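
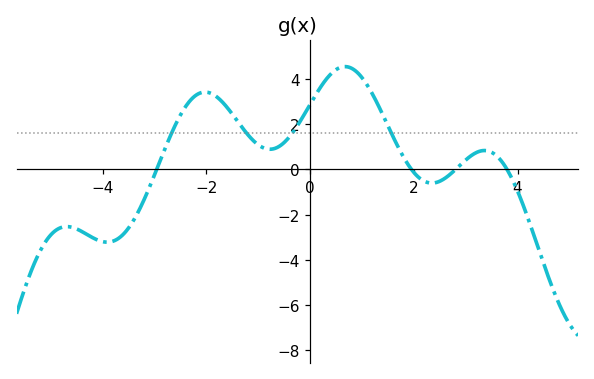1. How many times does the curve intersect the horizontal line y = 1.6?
4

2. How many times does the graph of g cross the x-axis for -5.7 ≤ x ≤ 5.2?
4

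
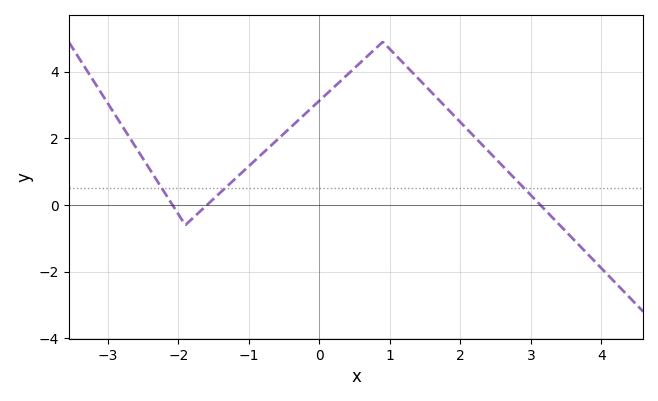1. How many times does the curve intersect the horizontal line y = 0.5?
3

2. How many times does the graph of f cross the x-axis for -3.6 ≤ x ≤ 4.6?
3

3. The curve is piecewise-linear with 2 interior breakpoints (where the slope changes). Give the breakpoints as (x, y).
(-1.9, -0.6); (0.9, 4.9)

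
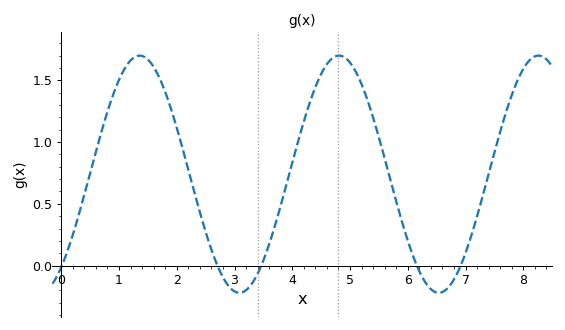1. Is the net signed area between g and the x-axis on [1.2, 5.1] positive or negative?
positive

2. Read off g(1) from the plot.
1.5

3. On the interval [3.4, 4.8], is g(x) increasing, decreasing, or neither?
increasing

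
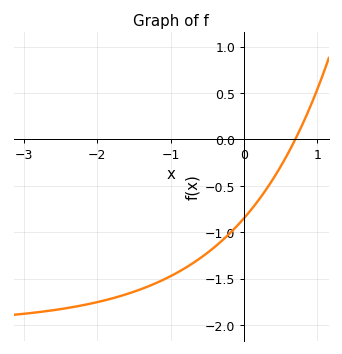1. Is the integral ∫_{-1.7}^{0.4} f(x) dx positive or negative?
negative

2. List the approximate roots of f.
0.7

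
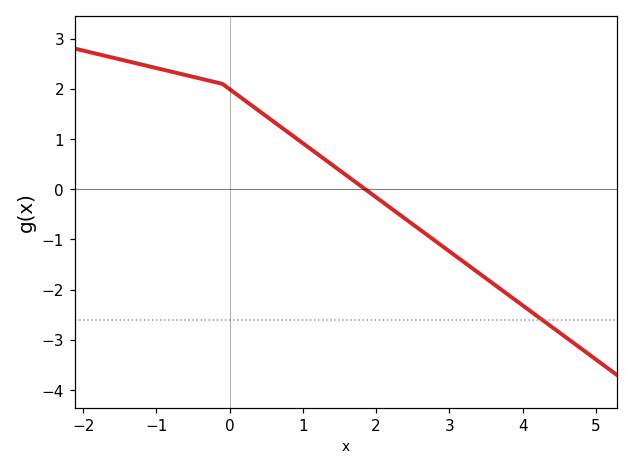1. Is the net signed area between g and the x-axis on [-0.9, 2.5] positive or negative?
positive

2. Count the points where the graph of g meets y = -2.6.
1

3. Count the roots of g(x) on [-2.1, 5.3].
1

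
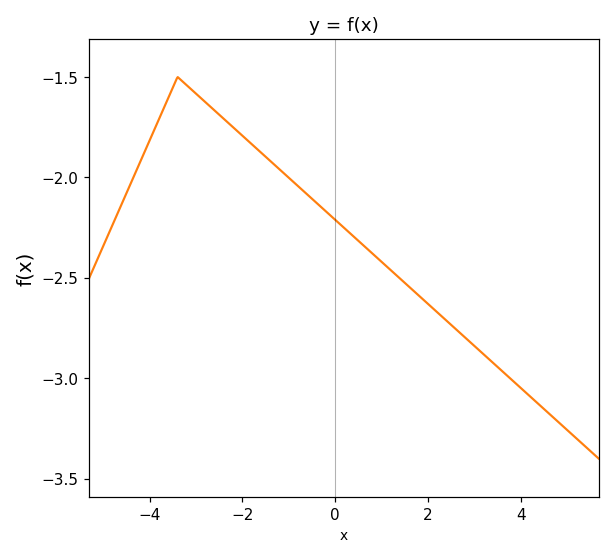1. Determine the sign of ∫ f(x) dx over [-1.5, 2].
negative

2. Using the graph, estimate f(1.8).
-2.59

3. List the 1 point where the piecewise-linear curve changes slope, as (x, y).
(-3.4, -1.5)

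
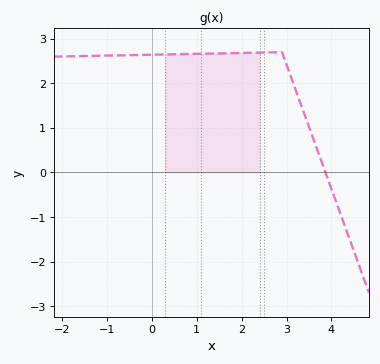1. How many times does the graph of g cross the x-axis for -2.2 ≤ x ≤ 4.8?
1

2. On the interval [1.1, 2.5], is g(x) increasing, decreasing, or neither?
increasing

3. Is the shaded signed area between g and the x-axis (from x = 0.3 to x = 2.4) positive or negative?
positive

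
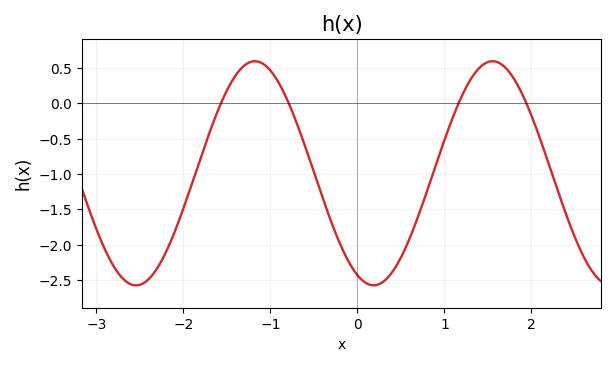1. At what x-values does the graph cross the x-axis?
-1.6, -0.8, 1.2, 1.9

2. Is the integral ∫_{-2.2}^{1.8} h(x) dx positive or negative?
negative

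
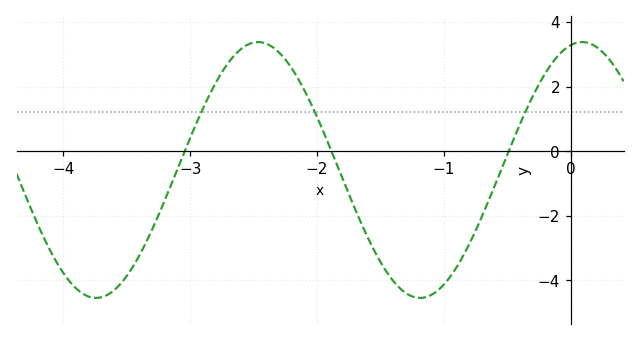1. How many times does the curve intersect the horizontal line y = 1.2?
3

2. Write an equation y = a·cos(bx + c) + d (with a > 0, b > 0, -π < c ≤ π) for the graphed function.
y = 3.96cos(2.46x - 0.22) - 0.58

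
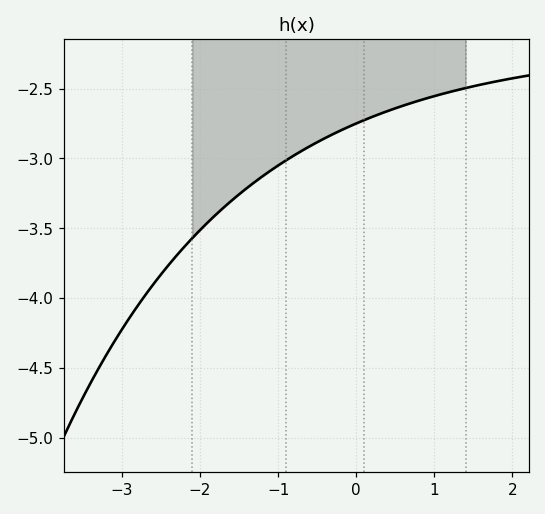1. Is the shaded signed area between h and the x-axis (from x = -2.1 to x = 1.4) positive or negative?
negative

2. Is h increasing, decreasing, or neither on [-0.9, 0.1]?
increasing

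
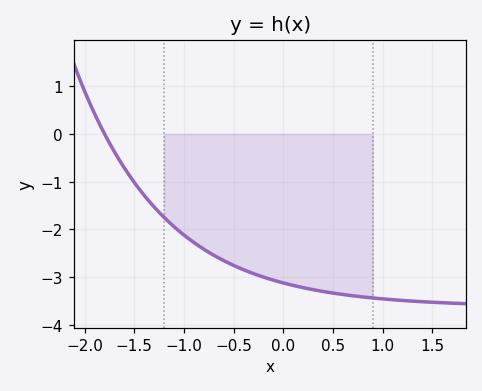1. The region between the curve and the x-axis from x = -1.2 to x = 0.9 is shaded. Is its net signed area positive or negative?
negative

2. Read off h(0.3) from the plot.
-3.3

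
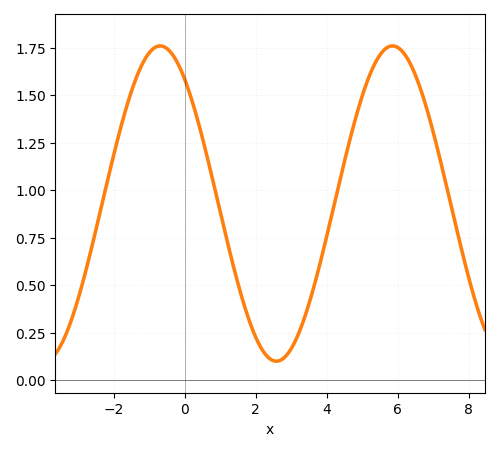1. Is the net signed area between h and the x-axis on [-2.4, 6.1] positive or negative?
positive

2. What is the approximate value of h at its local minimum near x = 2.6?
0.1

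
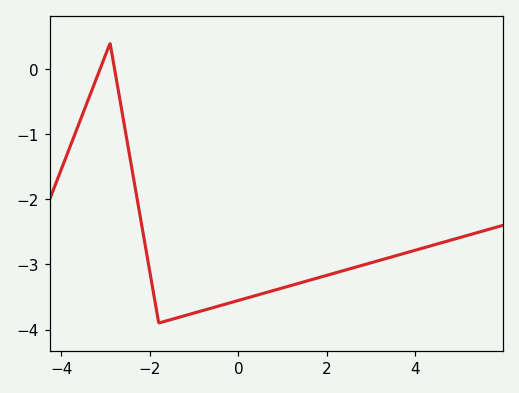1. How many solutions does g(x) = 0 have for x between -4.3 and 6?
2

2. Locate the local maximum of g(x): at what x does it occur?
-2.9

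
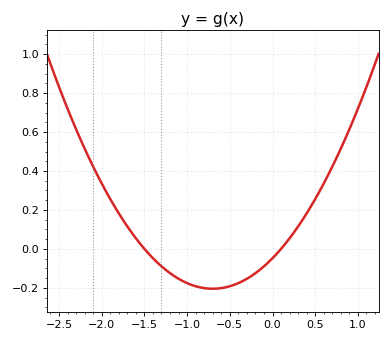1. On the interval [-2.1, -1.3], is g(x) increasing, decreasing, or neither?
decreasing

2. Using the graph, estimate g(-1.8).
0.18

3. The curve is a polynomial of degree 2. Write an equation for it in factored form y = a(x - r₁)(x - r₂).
y = 0.32(x + 1.5)(x - 0.1)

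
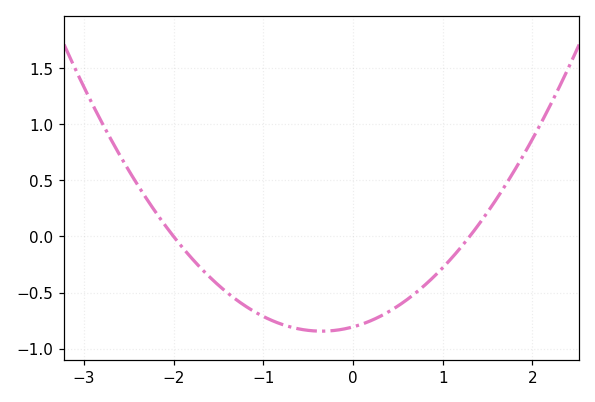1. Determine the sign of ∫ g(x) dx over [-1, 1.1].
negative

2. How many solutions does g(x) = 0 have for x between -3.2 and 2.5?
2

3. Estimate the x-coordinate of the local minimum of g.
-0.4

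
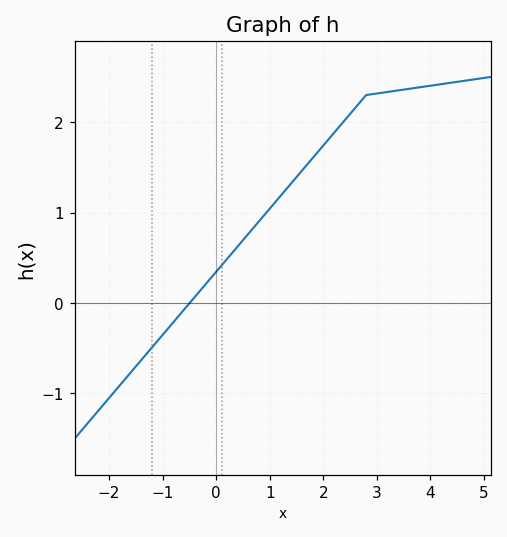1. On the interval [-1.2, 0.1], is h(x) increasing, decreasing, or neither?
increasing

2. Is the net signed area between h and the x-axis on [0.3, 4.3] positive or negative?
positive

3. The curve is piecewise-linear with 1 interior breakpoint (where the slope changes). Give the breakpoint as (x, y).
(2.8, 2.3)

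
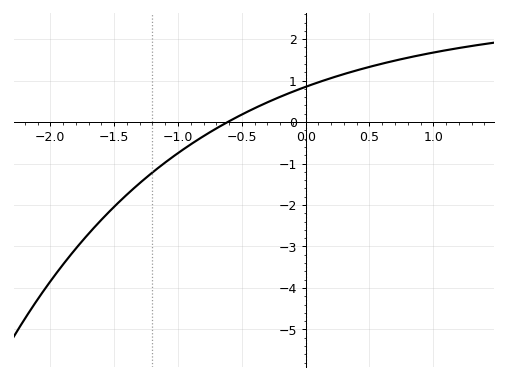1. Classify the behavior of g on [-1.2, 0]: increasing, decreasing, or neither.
increasing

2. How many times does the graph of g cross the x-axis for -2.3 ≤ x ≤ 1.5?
1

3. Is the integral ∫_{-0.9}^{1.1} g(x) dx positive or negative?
positive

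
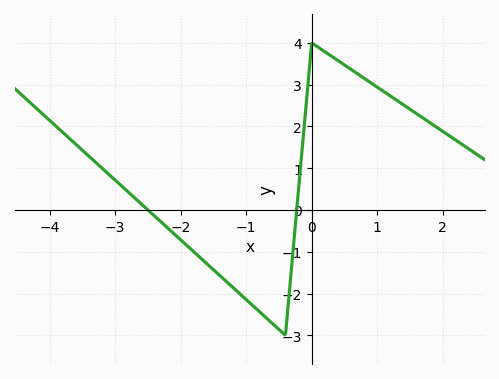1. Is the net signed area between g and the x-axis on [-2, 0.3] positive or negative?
negative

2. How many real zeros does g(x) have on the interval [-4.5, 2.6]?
2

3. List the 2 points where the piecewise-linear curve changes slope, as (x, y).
(-0.4, -3); (0, 4)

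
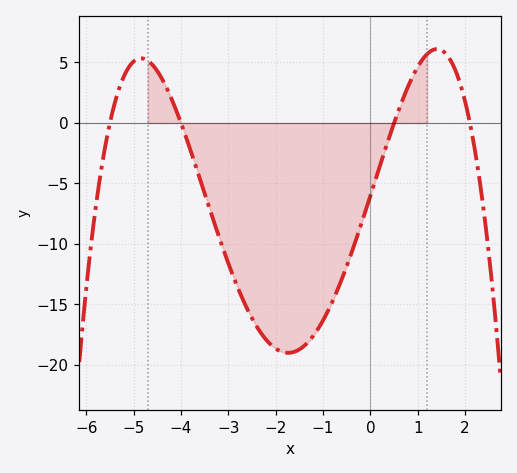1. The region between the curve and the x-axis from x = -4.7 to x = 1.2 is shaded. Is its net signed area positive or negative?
negative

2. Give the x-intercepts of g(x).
-5.5, -4, 0.5, 2.1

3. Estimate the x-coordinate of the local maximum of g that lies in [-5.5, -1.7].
-4.84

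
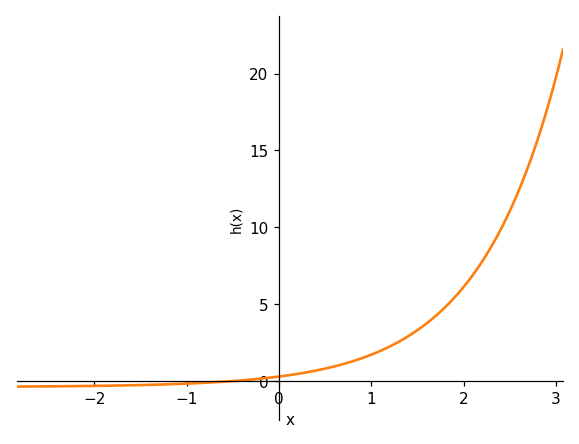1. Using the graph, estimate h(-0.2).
0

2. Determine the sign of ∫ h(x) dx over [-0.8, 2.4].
positive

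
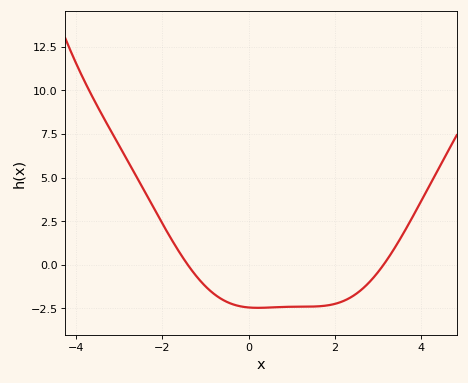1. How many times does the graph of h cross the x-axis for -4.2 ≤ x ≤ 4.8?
2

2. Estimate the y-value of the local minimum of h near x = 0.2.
-2.4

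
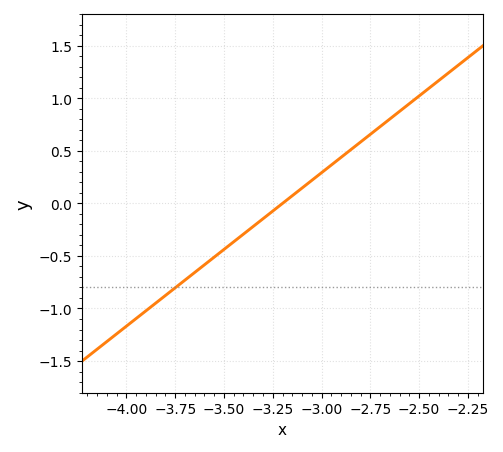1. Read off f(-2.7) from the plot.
0.73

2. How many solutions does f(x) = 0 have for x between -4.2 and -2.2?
1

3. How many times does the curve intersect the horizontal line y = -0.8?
1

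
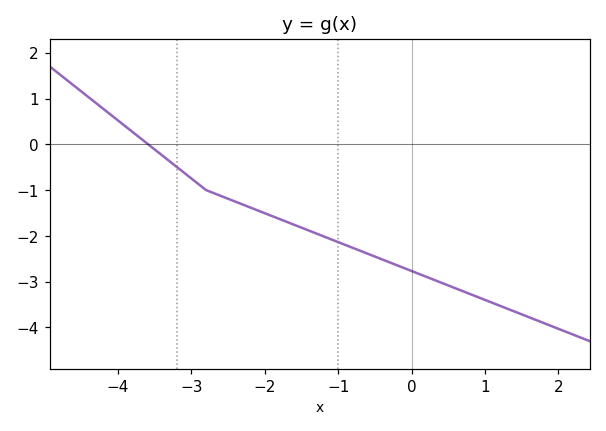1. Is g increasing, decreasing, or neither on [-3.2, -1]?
decreasing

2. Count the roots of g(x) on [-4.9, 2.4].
1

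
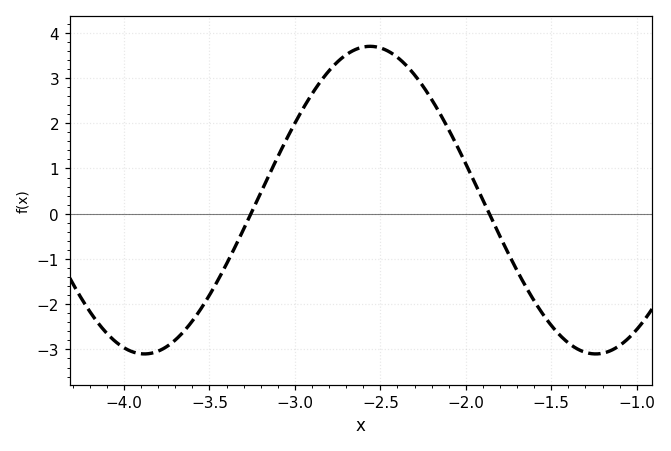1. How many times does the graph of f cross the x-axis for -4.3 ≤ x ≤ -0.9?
2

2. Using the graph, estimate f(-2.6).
3.68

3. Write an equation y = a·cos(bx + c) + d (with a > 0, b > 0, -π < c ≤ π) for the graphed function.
y = 3.4cos(2.38x - 0.19) + 0.3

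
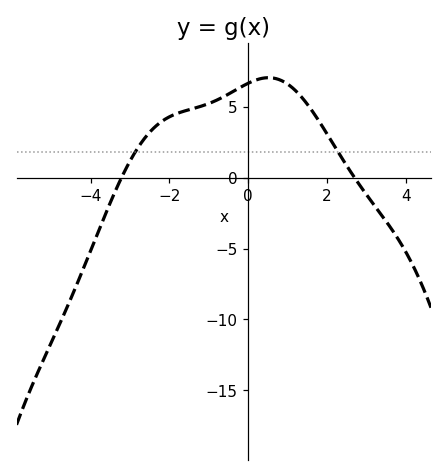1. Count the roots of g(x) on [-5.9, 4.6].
2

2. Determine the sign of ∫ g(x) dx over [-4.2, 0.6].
positive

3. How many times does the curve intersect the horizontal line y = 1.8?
2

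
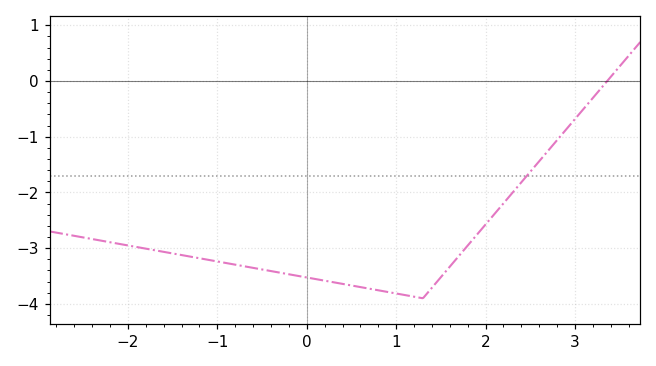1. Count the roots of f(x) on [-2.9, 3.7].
1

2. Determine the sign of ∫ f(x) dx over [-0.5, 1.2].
negative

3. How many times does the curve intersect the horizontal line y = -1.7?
1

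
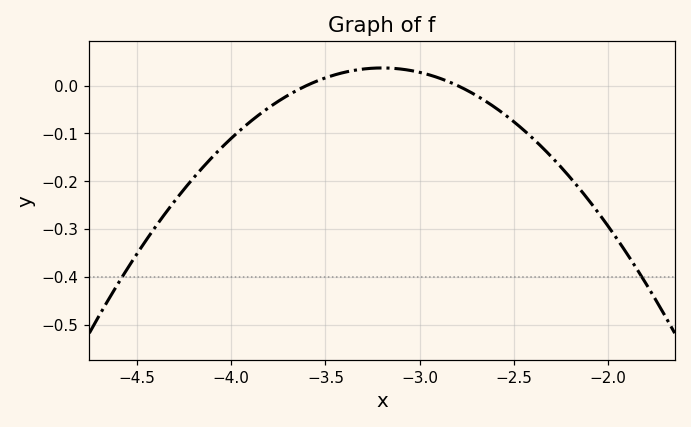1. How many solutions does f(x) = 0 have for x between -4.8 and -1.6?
2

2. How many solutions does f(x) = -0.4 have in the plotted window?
2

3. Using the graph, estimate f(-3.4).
0.03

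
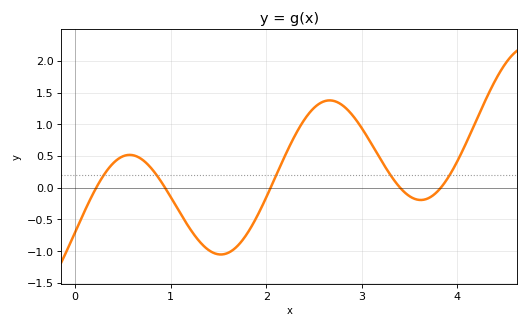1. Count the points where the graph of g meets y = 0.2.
5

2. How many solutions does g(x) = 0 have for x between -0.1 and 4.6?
5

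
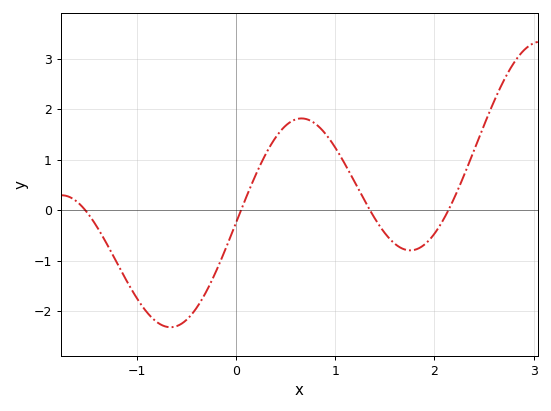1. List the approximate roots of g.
-1.5, 0.1, 1.3, 2.1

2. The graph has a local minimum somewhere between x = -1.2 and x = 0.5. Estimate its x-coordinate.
-0.7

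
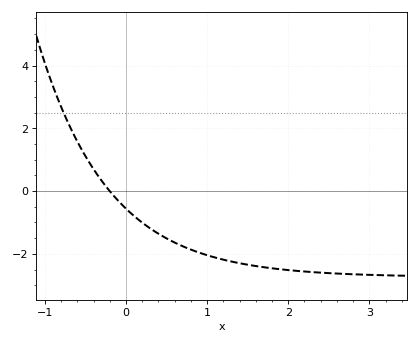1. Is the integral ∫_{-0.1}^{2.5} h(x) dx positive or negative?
negative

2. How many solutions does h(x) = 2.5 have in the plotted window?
1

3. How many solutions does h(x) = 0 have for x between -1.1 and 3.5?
1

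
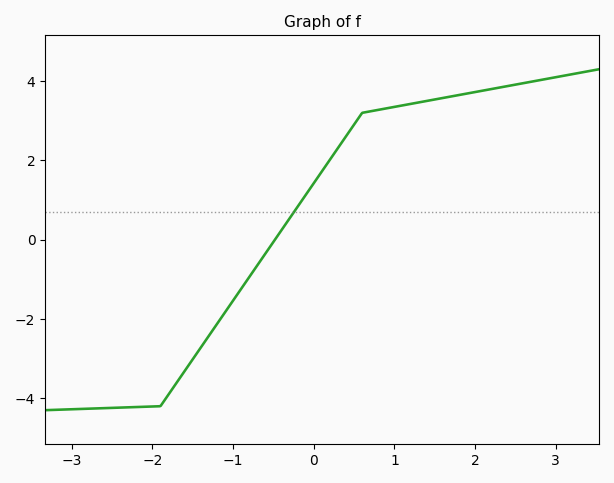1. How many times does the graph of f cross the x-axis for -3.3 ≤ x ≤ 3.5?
1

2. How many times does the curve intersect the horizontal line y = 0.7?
1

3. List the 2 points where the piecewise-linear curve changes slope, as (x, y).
(-1.9, -4.2); (0.6, 3.2)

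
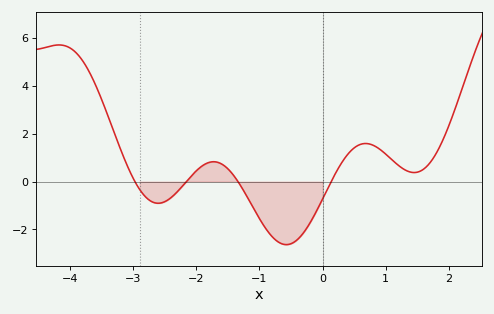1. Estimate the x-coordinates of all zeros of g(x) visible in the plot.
-3, -2.2, -1.3, 0.1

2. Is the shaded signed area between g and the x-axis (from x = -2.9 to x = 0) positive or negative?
negative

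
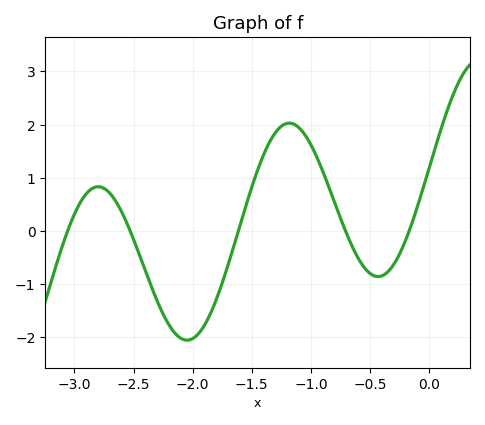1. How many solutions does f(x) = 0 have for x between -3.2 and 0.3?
5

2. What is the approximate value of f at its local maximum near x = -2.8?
0.8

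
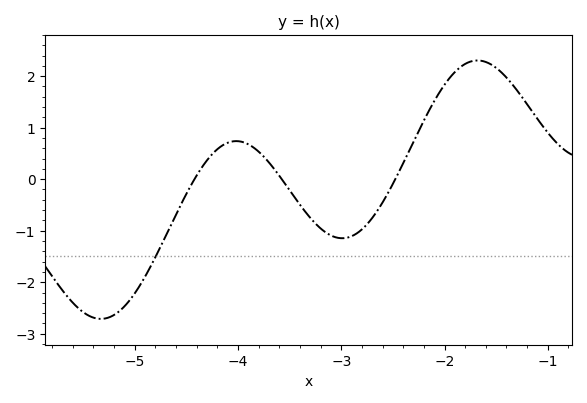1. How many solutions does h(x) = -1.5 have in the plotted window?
1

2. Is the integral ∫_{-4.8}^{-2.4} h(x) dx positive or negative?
negative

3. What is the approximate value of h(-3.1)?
-1.09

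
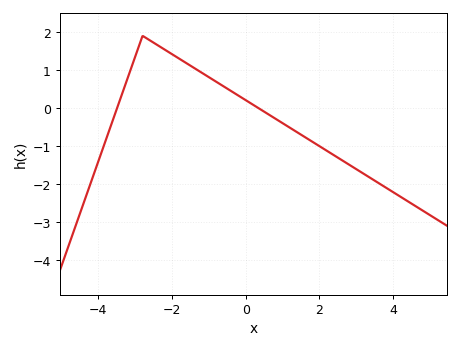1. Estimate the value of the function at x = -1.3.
0.992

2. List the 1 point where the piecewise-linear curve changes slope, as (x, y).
(-2.8, 1.9)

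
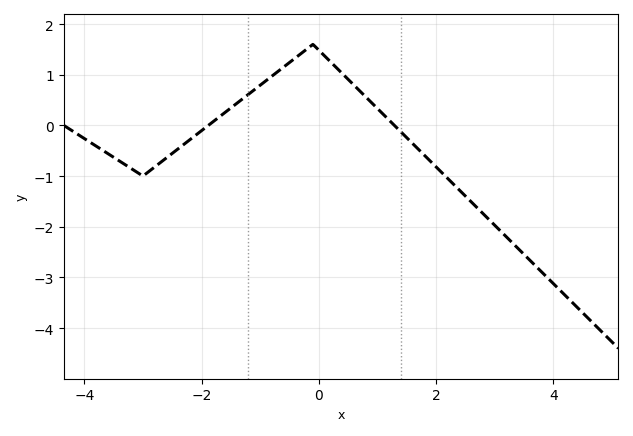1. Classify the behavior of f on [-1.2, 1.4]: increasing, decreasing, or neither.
neither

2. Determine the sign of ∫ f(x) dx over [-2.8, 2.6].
positive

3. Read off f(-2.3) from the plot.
-0.4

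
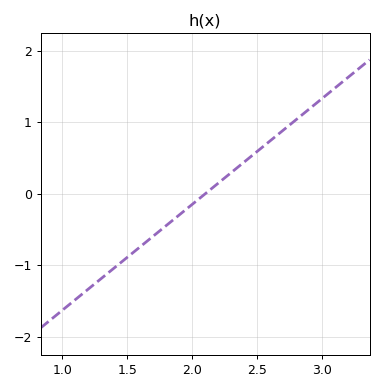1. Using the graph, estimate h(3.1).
1.48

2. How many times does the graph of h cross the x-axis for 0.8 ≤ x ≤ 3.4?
1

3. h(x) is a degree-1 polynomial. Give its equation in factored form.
y = 1.48(x - 2.1)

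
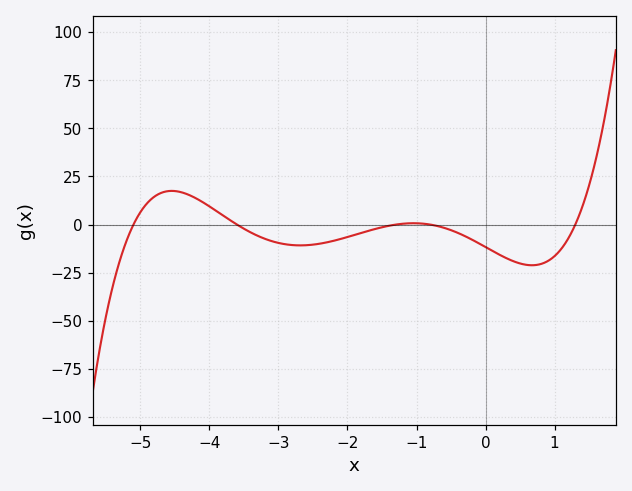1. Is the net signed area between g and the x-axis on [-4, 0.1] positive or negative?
negative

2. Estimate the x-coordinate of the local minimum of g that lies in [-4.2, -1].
-2.68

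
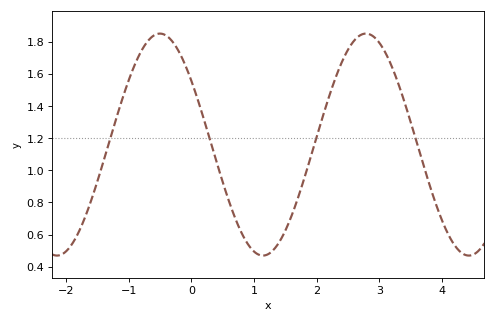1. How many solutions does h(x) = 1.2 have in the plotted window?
4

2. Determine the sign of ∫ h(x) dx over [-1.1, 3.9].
positive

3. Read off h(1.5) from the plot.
0.625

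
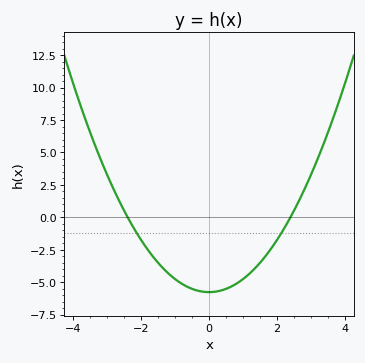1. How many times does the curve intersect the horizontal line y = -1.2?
2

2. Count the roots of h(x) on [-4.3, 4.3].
2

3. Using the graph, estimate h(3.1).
3.85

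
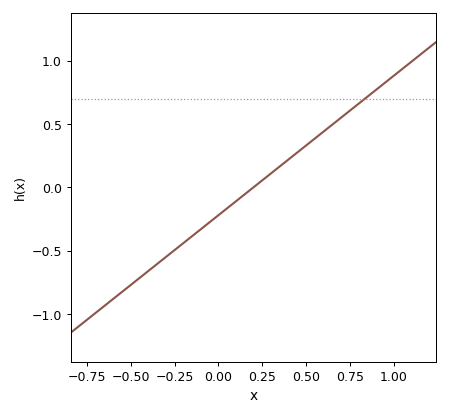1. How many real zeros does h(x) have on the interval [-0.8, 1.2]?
1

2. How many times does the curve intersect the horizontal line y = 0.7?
1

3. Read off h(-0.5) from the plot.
-0.75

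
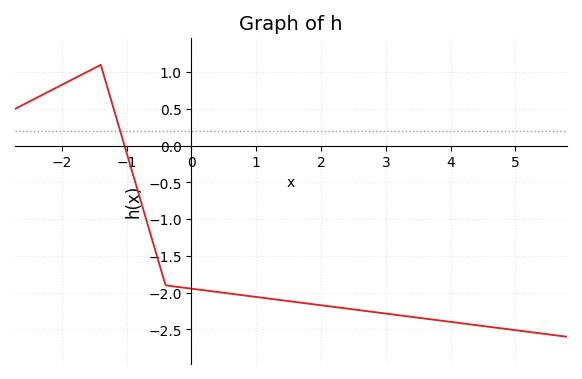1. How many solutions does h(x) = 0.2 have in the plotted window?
1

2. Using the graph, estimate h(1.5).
-2.1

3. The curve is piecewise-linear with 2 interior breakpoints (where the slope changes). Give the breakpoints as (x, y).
(-1.4, 1.1); (-0.4, -1.9)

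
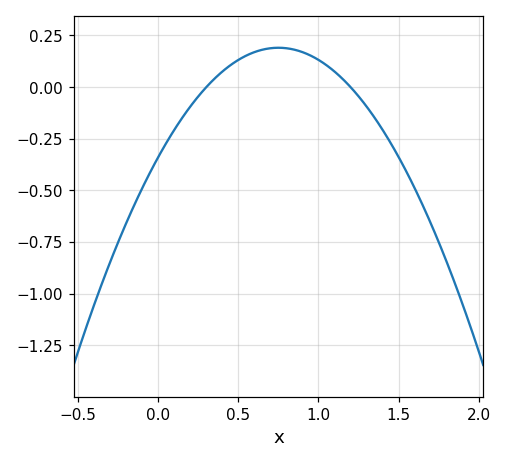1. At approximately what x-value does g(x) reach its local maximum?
0.75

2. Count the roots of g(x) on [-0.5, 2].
2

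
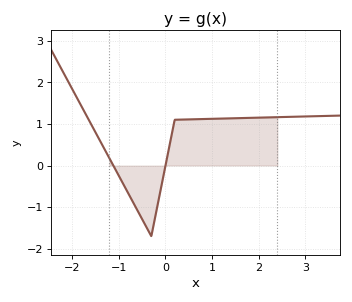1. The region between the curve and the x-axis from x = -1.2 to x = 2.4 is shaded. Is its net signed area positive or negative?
positive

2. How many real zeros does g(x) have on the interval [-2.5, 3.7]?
2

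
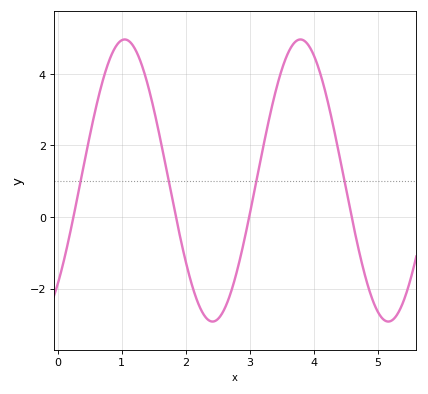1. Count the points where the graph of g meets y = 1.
4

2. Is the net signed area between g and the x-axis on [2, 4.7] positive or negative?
positive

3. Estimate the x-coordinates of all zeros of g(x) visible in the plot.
0.2, 1.8, 3, 4.6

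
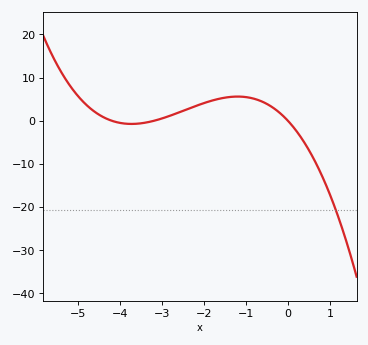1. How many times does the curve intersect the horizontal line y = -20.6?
1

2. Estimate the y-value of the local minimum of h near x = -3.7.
-1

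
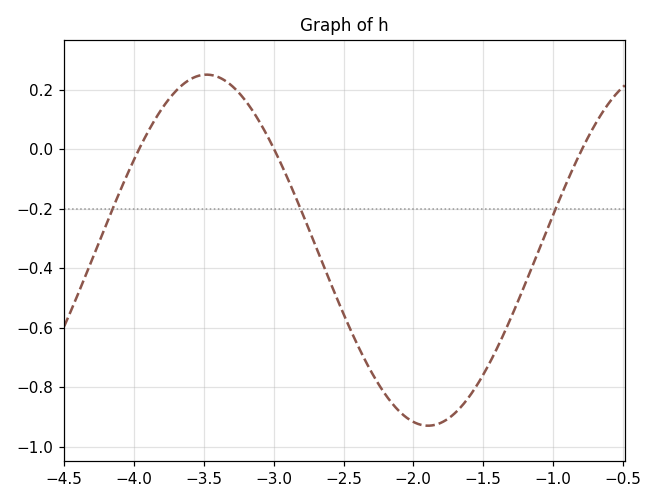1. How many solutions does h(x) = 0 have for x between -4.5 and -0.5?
3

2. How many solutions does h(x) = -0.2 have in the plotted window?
3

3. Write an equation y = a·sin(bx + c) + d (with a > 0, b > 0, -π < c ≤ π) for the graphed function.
y = 0.59sin(2x + 2.2) - 0.34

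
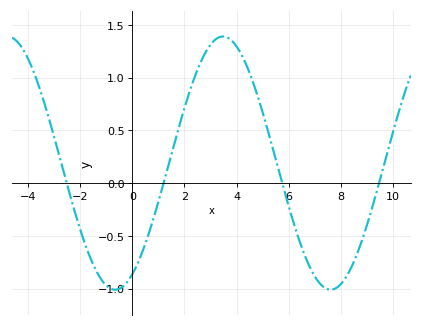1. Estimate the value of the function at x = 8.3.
-0.848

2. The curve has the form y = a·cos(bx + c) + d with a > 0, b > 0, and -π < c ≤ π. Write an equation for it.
y = 1.2cos(0.76x - 2.64) + 0.19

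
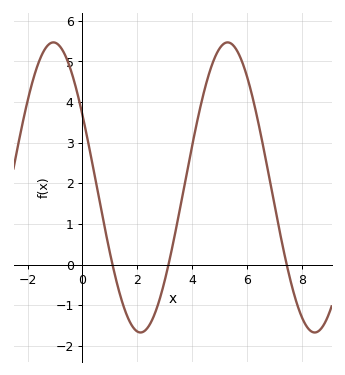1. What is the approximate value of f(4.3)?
3.9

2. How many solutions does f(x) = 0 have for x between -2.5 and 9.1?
3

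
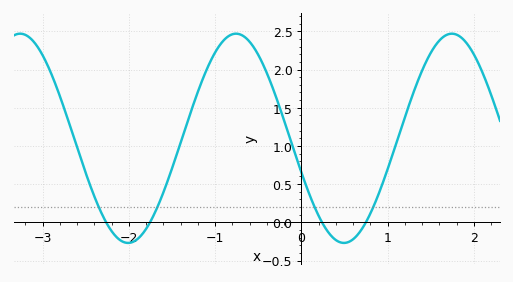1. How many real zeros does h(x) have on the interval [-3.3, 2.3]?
4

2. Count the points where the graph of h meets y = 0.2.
4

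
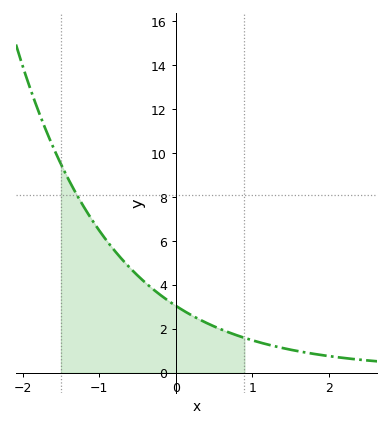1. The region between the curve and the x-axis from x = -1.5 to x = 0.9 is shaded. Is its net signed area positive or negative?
positive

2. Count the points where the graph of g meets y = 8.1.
1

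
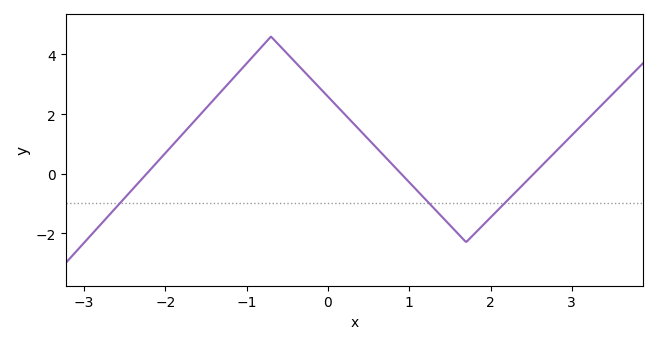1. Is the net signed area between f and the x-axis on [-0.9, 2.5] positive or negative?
positive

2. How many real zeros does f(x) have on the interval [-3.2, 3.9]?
3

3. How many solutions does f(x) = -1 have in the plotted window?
3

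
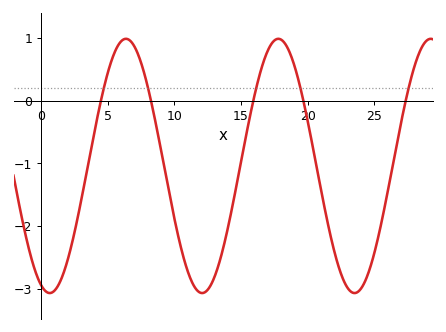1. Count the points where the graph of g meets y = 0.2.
5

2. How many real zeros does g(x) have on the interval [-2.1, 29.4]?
5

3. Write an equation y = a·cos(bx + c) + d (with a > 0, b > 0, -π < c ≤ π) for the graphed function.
y = 2.03cos(0.55x + 2.8) - 1.04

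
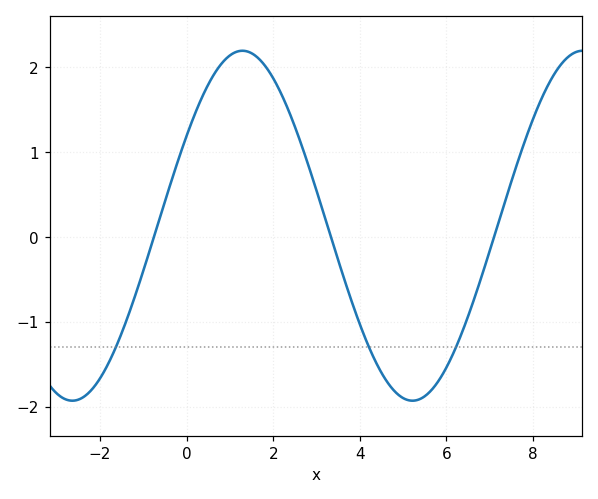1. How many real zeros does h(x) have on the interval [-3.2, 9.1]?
3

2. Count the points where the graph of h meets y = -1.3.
3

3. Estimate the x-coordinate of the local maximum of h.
1.2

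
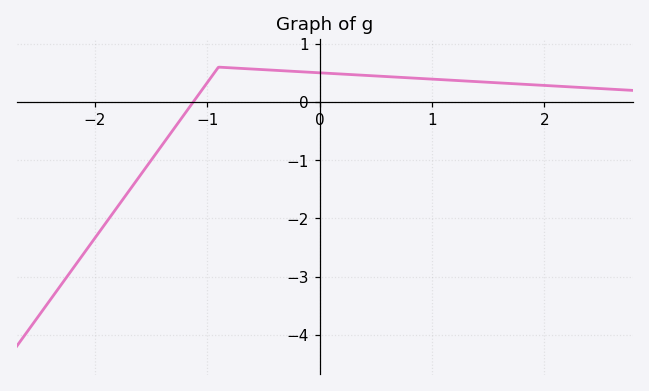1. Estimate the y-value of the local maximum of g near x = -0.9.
0.6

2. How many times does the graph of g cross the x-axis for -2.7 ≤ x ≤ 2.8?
1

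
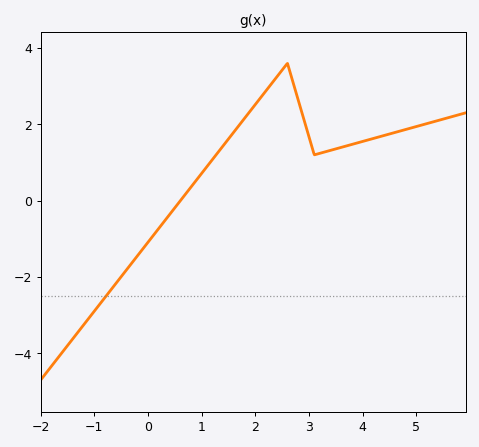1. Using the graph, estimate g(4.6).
1.8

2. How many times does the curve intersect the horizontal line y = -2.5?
1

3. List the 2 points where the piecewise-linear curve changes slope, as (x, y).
(2.6, 3.6); (3.1, 1.2)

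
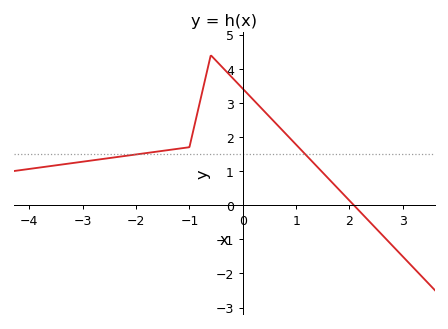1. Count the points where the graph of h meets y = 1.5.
2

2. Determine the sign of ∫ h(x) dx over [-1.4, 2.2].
positive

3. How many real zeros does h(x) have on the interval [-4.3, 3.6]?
1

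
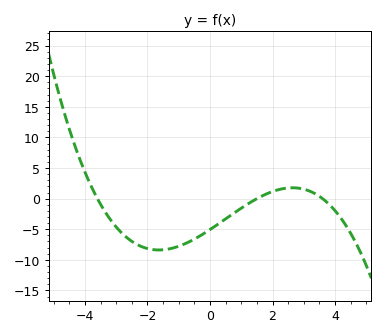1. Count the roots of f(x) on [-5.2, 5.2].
3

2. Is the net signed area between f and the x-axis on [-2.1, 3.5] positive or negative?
negative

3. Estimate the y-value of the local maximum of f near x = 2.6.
1.78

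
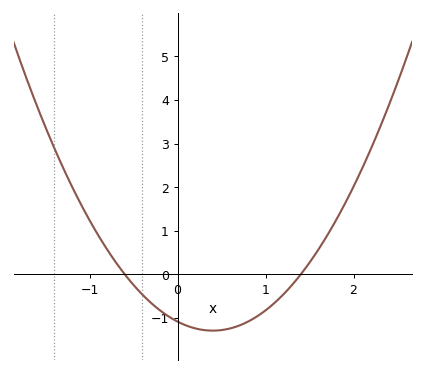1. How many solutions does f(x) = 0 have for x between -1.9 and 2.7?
2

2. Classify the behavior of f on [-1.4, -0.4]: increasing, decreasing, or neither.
decreasing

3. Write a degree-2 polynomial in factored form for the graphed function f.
y = 1.29(x + 0.6)(x - 1.4)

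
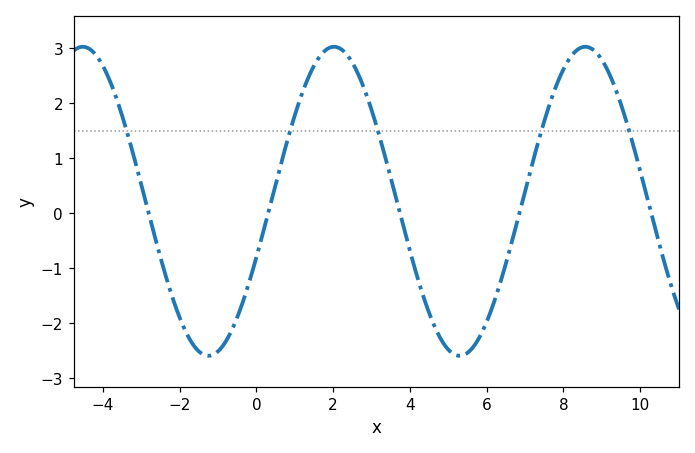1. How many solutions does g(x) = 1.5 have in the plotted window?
5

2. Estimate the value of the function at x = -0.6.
-2.06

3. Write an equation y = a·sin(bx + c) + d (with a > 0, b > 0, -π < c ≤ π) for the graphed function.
y = 2.81sin(0.96x - 0.372) + 0.22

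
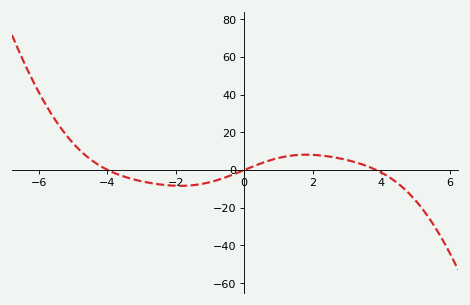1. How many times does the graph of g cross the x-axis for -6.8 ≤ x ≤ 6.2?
3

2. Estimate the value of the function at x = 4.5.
-7.25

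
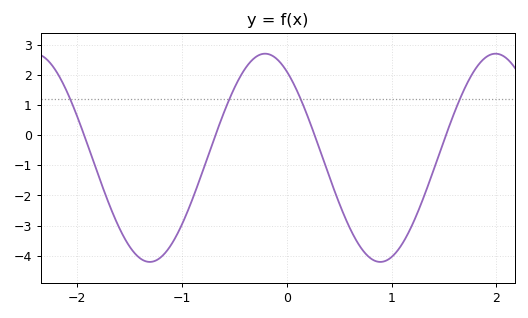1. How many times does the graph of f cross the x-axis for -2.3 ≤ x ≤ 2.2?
4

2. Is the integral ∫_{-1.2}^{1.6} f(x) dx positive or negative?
negative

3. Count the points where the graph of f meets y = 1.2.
4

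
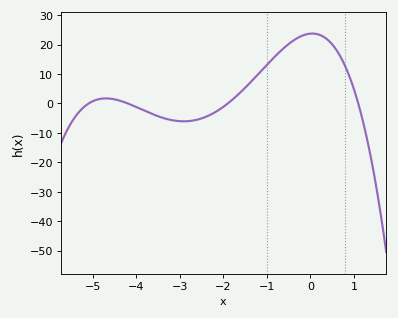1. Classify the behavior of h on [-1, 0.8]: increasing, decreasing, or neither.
neither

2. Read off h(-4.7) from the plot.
2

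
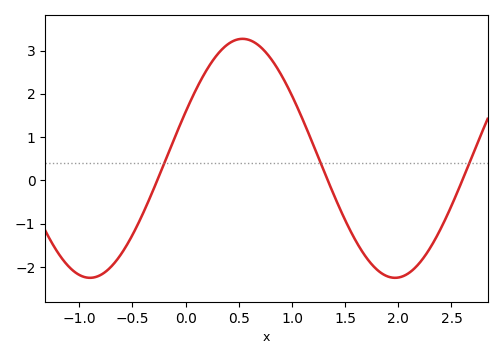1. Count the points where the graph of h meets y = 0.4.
3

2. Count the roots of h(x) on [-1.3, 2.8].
3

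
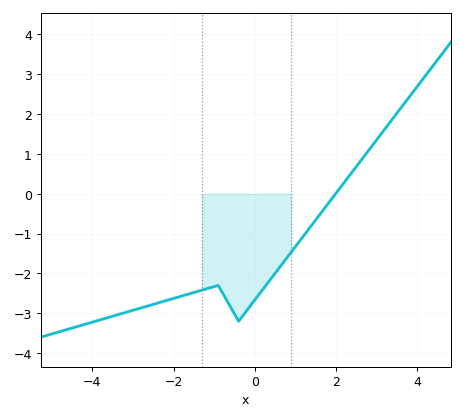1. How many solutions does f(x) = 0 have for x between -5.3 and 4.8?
1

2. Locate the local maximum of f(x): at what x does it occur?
-1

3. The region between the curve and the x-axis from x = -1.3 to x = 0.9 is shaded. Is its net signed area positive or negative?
negative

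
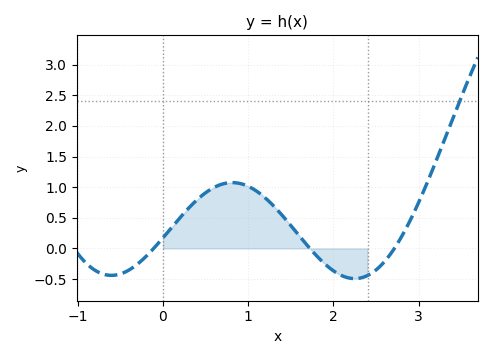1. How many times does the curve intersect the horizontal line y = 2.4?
1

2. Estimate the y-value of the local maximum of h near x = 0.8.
1.05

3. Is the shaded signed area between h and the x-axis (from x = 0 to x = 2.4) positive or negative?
positive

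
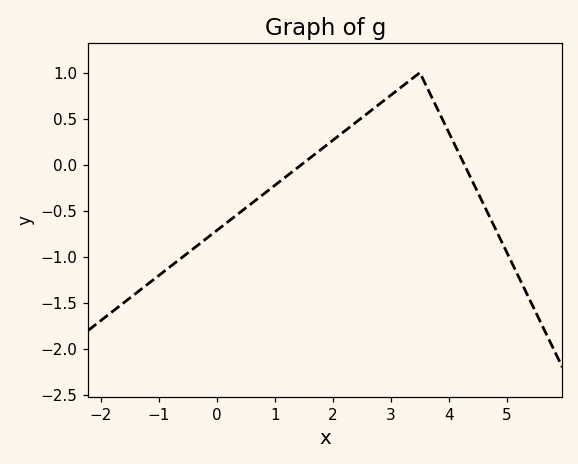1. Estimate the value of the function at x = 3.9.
0.5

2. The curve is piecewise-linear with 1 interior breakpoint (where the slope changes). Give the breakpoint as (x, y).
(3.5, 1)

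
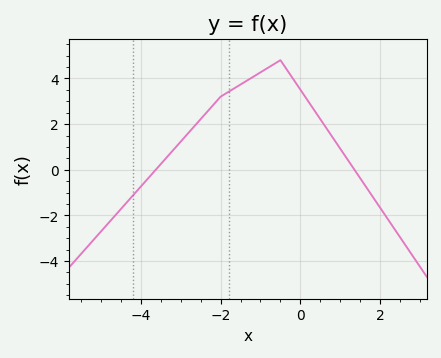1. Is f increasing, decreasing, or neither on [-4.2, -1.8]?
increasing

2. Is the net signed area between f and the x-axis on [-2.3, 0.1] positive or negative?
positive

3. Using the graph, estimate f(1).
0.916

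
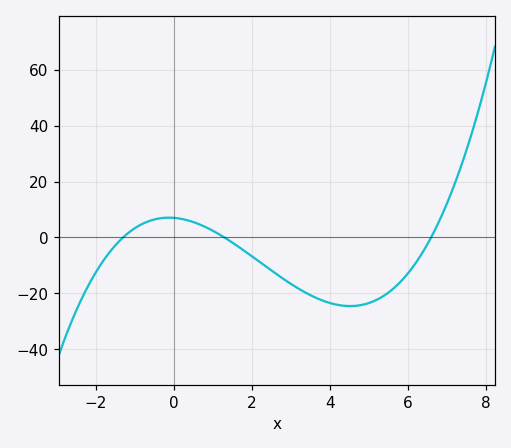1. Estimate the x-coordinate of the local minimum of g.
4.52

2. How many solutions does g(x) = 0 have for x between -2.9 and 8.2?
3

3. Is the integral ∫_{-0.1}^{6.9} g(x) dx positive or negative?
negative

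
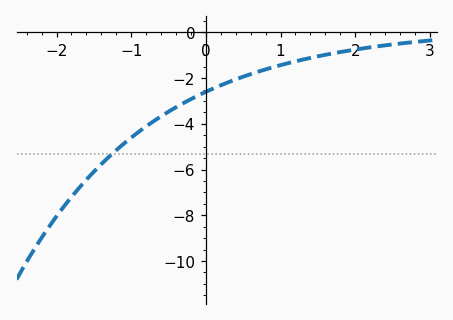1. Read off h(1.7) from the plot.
-0.918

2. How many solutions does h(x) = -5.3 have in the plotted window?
1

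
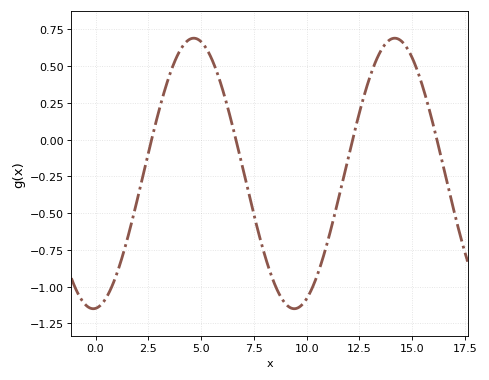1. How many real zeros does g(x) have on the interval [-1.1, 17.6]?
4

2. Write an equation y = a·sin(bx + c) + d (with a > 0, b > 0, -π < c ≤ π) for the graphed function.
y = 0.92sin(0.66x - 1.5) - 0.23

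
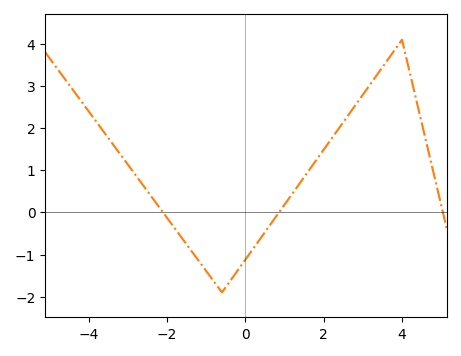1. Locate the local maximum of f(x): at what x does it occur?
4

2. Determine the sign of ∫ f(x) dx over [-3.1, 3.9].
positive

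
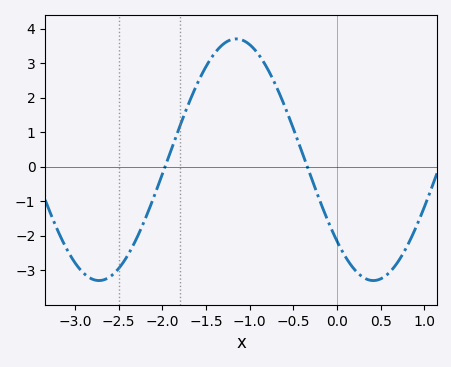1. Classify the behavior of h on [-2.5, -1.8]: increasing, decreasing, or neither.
increasing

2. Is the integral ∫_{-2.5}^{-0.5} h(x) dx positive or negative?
positive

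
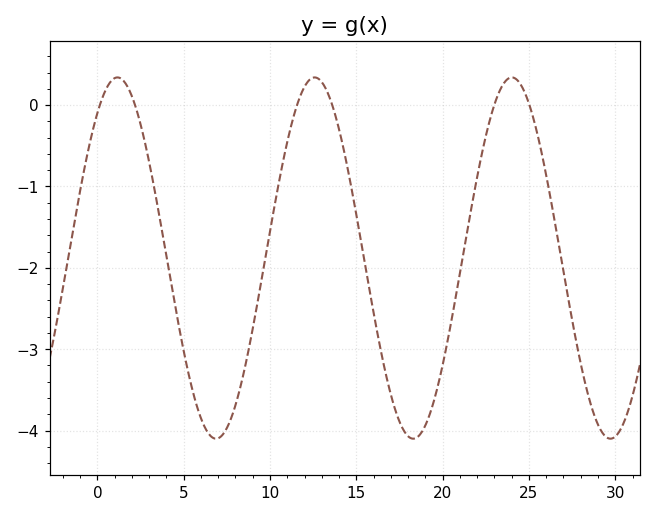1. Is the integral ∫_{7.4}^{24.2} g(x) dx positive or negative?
negative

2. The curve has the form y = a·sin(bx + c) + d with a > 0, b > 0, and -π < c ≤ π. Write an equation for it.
y = 2.22sin(0.55x + 0.932) - 1.88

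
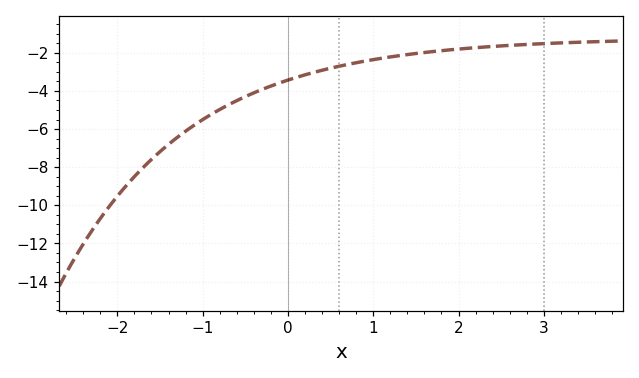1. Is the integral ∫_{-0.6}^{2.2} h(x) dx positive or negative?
negative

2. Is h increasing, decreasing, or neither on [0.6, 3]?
increasing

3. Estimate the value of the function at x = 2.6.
-1.6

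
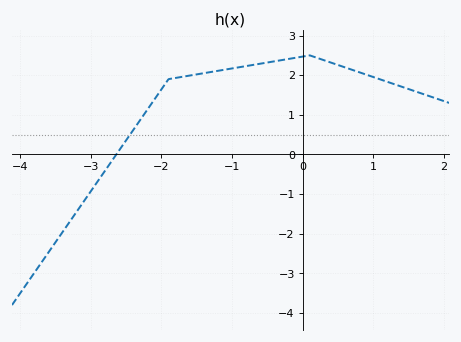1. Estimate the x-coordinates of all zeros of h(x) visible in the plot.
-2.64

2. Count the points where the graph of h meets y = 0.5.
1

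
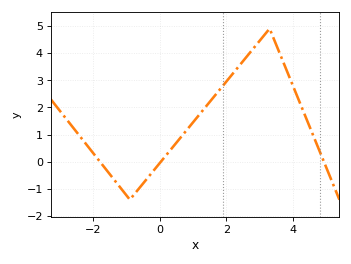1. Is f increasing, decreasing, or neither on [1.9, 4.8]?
neither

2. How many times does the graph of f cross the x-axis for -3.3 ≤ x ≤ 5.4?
3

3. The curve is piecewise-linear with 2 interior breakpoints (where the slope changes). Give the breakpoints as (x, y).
(-0.9, -1.4); (3.3, 4.9)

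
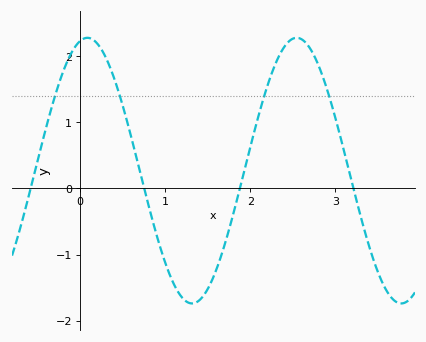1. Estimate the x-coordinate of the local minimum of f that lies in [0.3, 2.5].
1.32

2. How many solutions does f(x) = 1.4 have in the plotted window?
4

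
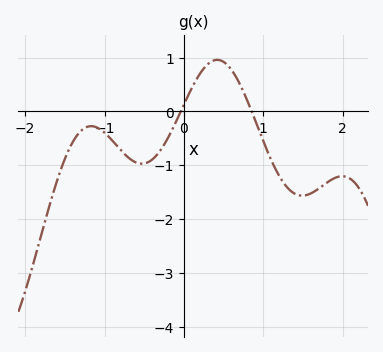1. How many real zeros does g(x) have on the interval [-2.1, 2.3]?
2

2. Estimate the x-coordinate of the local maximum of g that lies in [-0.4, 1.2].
0.419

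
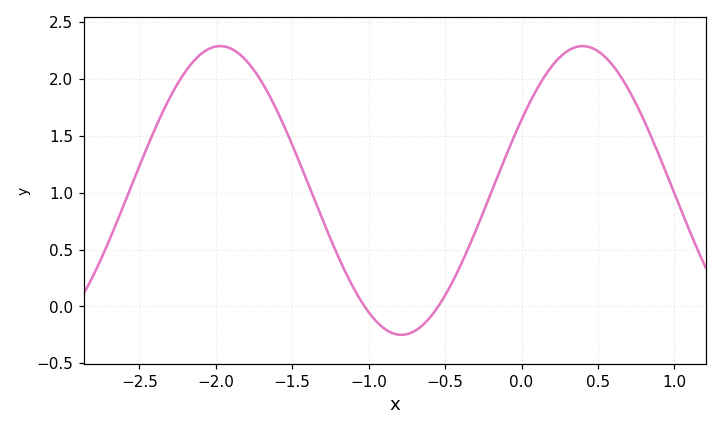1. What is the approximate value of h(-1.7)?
1.98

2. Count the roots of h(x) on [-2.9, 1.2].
2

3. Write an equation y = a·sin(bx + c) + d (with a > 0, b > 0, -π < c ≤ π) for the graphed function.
y = 1.27sin(2.65x + 0.512) + 1.02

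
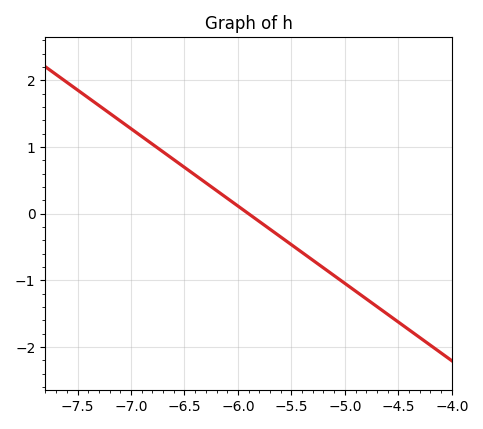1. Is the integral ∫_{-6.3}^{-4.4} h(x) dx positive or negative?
negative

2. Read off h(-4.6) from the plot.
-1.51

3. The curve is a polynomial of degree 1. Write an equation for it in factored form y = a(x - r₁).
y = -1.16(x + 5.9)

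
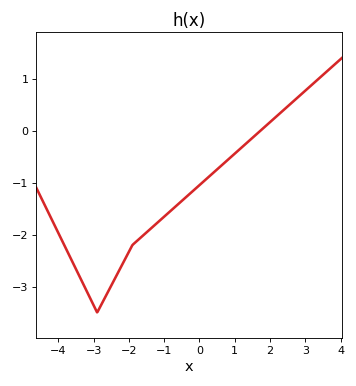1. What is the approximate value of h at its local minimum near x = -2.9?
-3.5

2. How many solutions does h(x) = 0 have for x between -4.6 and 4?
1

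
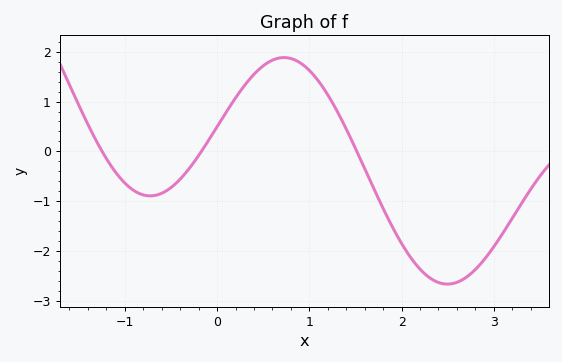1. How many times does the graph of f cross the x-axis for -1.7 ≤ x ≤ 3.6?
3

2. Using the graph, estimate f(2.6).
-2.6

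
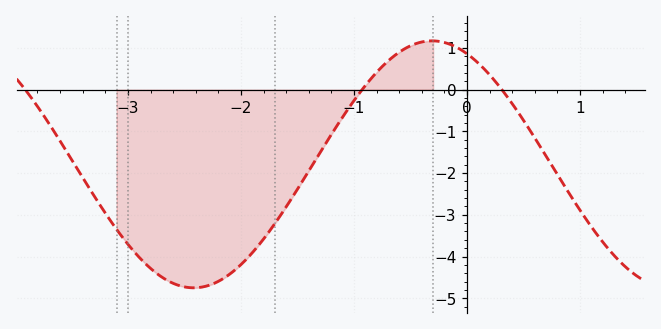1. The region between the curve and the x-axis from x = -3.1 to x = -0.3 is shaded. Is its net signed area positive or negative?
negative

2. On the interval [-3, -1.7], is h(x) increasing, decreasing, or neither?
neither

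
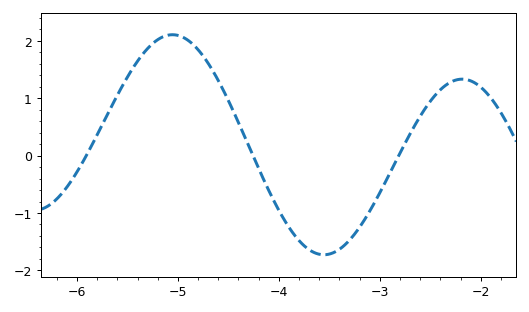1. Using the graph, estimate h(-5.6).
1.1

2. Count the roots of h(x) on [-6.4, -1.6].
3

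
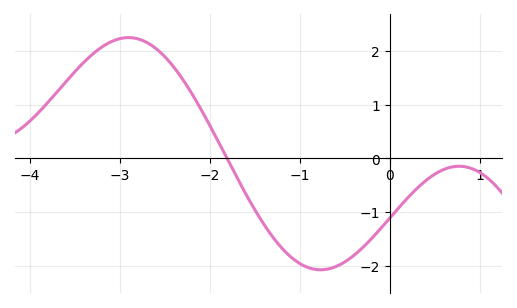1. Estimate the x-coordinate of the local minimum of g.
-0.8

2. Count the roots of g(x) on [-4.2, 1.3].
1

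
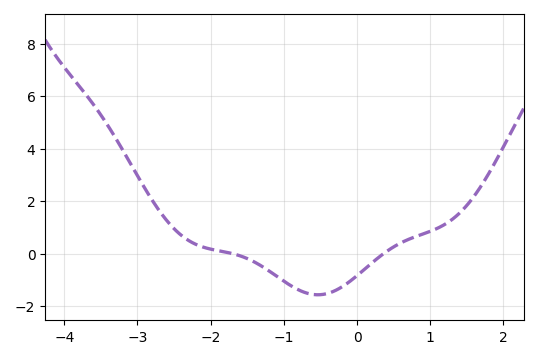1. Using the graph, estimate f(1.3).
1.3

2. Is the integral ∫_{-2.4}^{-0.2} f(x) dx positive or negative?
negative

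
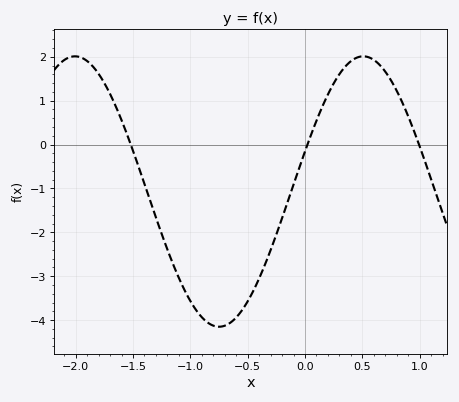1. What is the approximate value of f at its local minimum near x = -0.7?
-4.15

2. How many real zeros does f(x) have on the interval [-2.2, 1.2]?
3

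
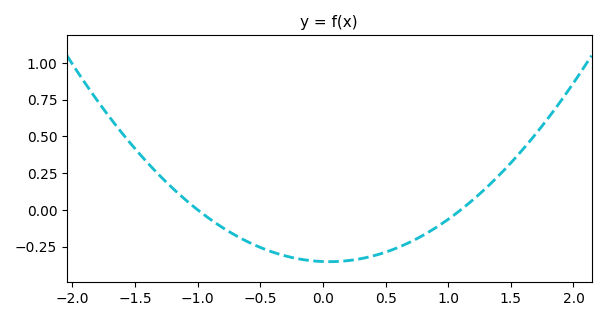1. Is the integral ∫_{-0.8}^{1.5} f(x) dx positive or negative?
negative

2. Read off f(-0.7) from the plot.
-0.173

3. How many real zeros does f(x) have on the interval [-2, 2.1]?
2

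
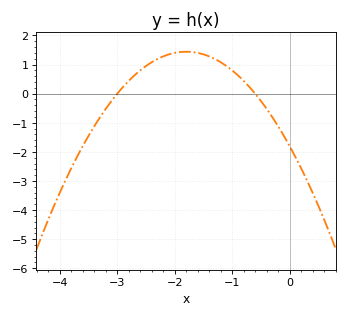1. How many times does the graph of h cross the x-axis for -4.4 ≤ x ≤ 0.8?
2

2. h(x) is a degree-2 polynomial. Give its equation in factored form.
y = -1(x + 3)(x + 0.6)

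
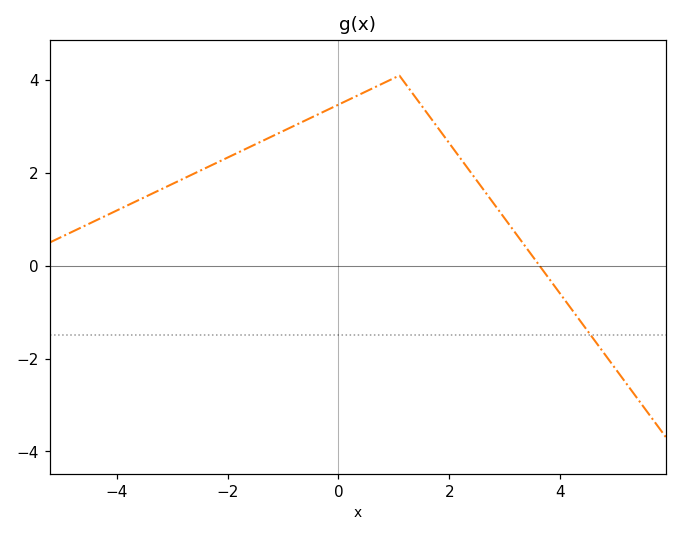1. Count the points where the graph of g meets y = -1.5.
1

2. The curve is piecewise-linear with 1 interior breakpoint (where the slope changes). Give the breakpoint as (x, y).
(1.1, 4.1)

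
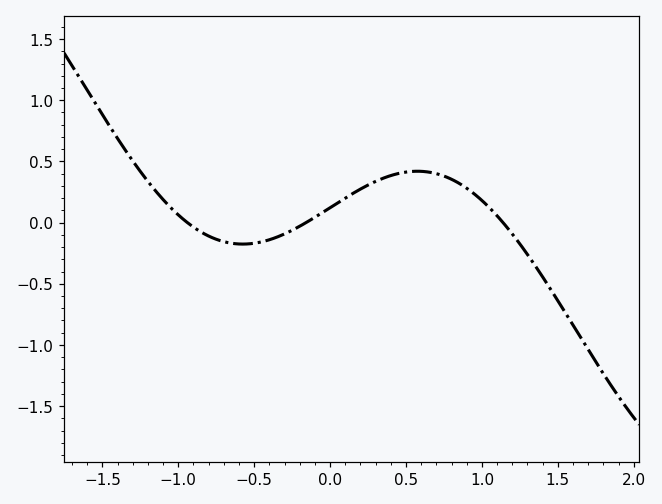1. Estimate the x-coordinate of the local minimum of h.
-0.576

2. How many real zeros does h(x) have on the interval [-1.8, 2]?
3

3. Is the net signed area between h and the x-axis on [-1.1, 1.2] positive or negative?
positive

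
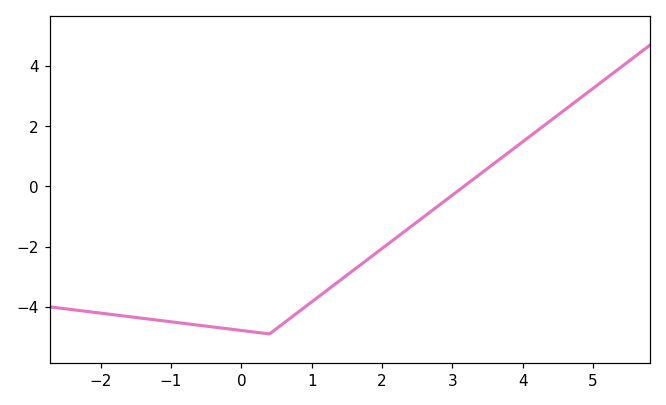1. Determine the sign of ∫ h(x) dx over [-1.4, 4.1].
negative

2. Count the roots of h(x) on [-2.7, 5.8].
1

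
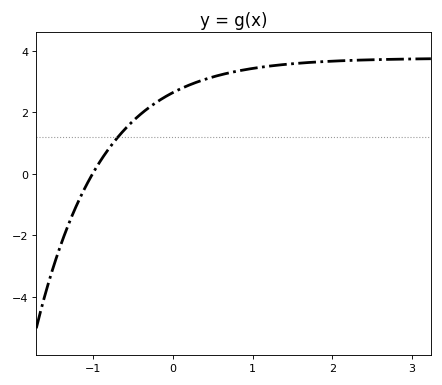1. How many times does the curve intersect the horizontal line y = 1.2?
1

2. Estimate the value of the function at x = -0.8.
0.835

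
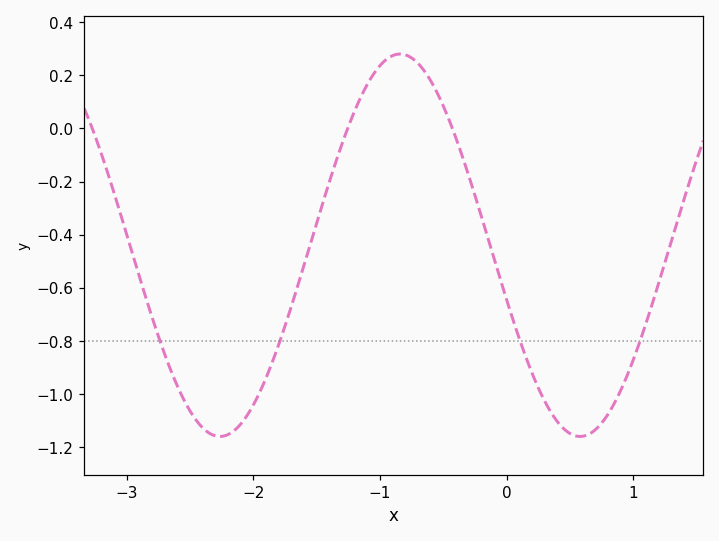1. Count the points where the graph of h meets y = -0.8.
4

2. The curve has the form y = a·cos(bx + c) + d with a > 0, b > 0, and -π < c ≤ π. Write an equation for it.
y = 0.72cos(2.21x + 1.86) - 0.44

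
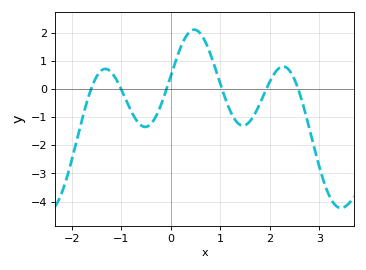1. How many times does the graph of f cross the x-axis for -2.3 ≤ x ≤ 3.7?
6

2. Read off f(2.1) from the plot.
0.573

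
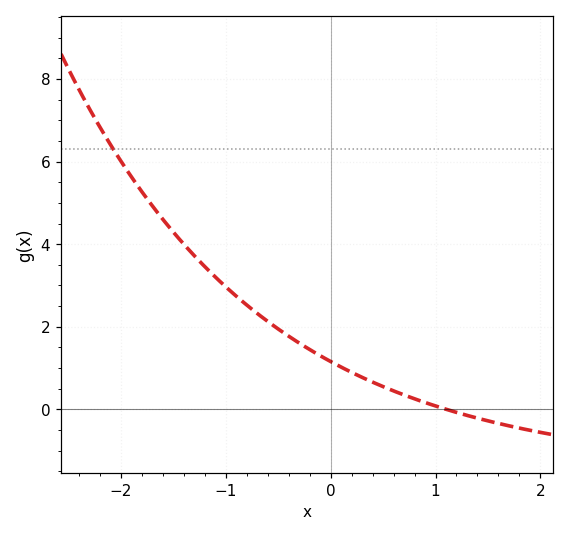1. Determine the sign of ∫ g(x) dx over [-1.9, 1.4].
positive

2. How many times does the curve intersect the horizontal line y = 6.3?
1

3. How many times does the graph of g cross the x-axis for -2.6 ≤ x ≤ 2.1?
1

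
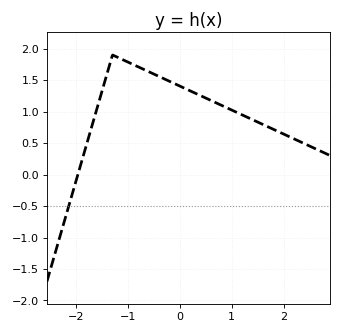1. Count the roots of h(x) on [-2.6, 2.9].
1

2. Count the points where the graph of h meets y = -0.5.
1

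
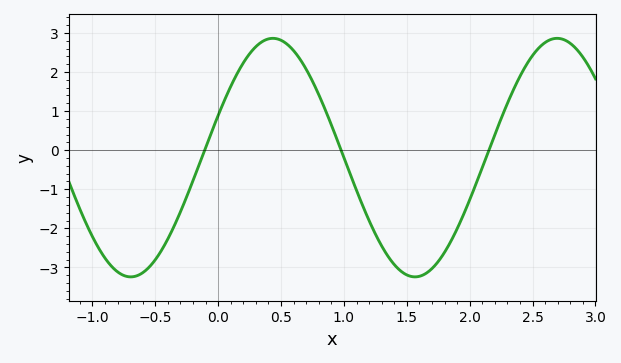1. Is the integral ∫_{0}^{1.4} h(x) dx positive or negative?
positive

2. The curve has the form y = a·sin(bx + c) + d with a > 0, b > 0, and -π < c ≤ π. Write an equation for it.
y = 3.05sin(2.8x + 0.36) - 0.19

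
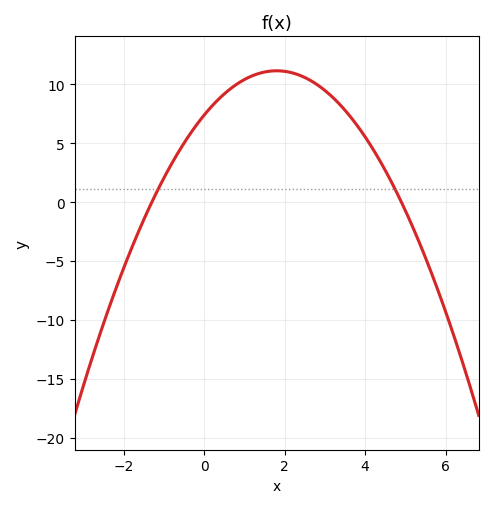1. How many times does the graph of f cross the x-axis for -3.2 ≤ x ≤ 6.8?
2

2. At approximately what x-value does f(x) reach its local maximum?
1.8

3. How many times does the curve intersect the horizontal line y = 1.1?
2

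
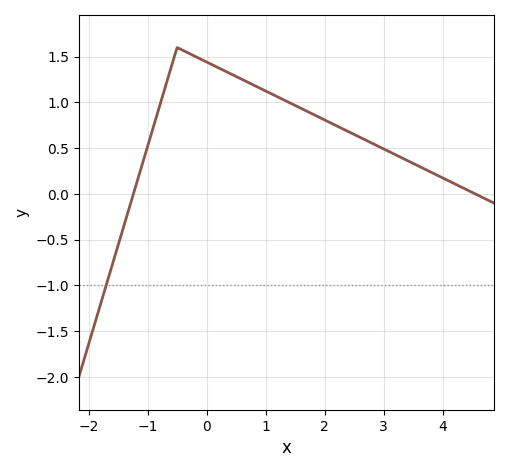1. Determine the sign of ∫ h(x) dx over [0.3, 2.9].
positive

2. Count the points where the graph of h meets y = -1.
1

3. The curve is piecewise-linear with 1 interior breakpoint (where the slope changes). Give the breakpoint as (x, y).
(-0.5, 1.6)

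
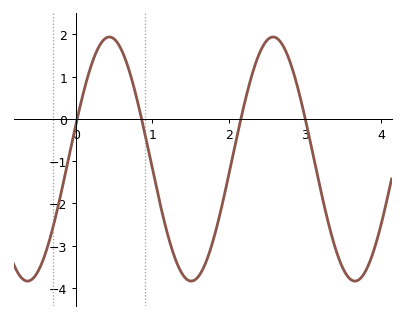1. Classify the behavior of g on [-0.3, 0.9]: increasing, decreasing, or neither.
neither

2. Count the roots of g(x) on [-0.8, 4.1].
4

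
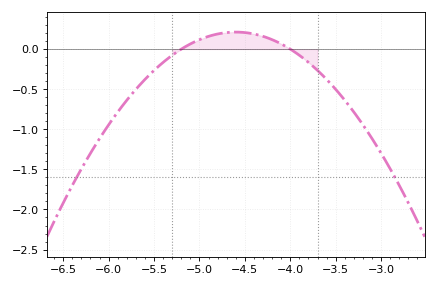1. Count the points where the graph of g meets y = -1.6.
2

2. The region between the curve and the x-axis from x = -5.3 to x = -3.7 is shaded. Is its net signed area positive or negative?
positive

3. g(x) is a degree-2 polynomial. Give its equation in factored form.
y = -0.59(x + 5.2)(x + 4)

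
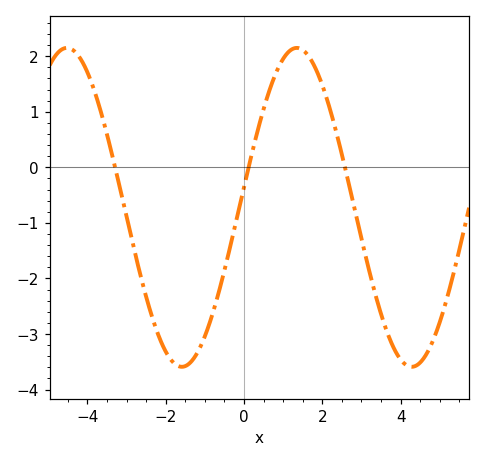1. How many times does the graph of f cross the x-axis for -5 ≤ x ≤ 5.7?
3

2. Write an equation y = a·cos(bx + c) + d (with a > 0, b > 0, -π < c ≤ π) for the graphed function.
y = 2.87cos(1.07x - 1.44) - 0.72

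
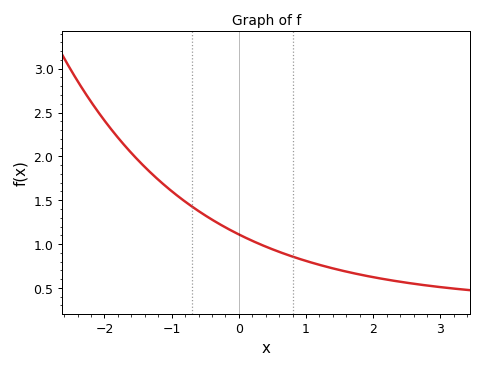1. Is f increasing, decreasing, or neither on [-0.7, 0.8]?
decreasing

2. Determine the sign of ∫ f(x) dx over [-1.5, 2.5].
positive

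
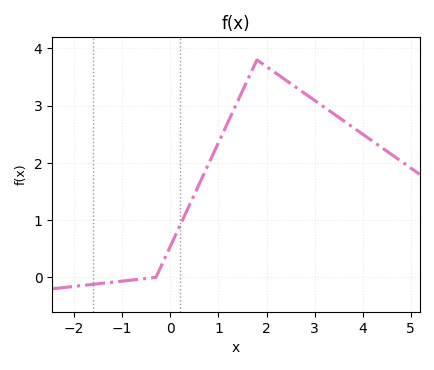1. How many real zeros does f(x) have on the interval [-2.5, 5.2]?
1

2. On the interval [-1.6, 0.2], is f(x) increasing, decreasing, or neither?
increasing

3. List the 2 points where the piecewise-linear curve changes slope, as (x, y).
(-0.3, 0); (1.8, 3.8)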